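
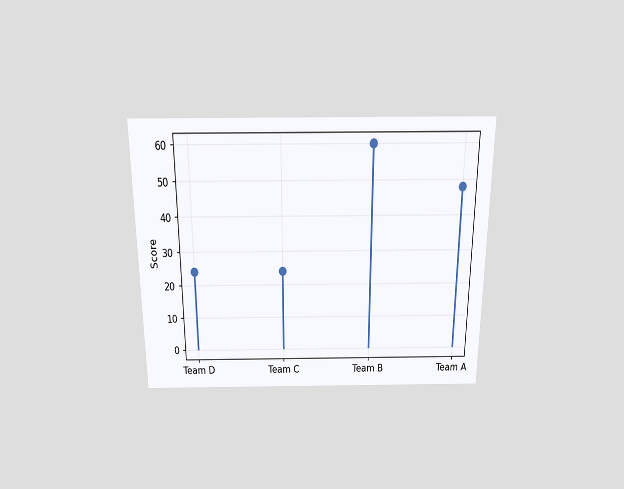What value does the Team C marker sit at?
24

The chart is viewed slightly from above. The Team C marker sits at 24.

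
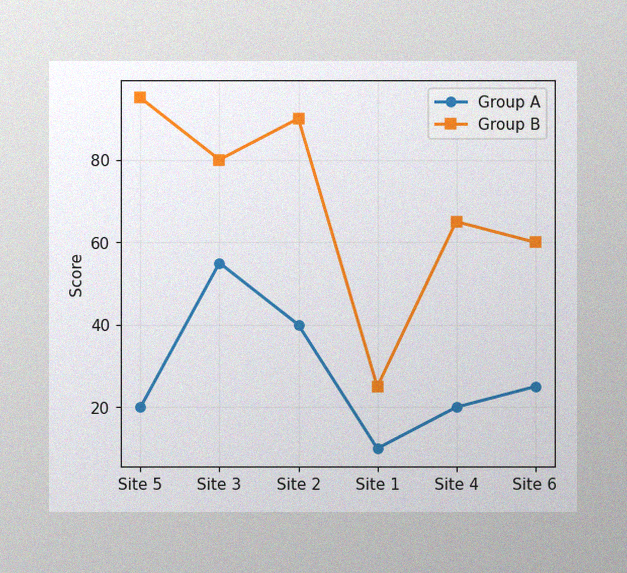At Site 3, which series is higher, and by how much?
The image has some photo noise and uneven lighting. At Site 3, Group B sits above the other line by 25.

Group B, by 25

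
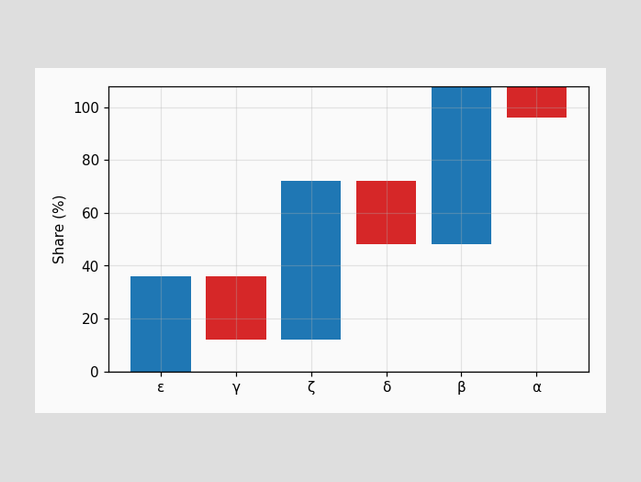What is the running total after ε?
36%

After ε the running total reaches 36%.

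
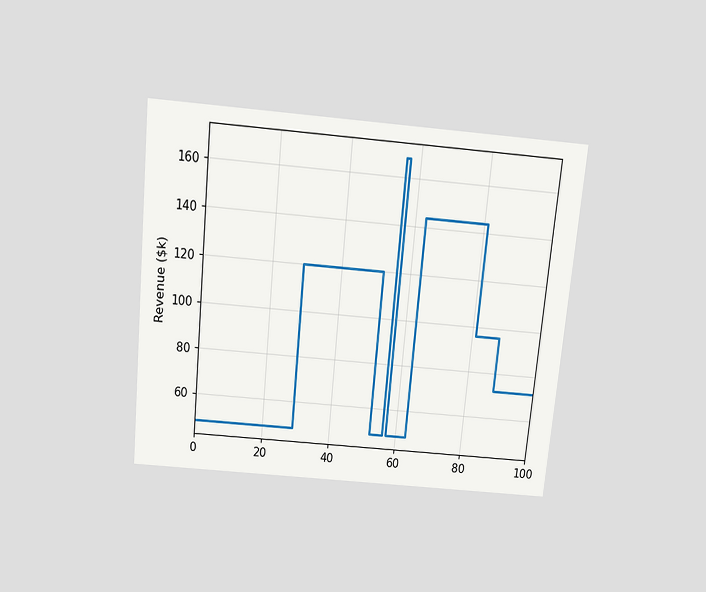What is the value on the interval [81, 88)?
The chart is tilted about 6° clockwise and viewed slightly from above. On [81, 88) the step sits at $96k.

$96k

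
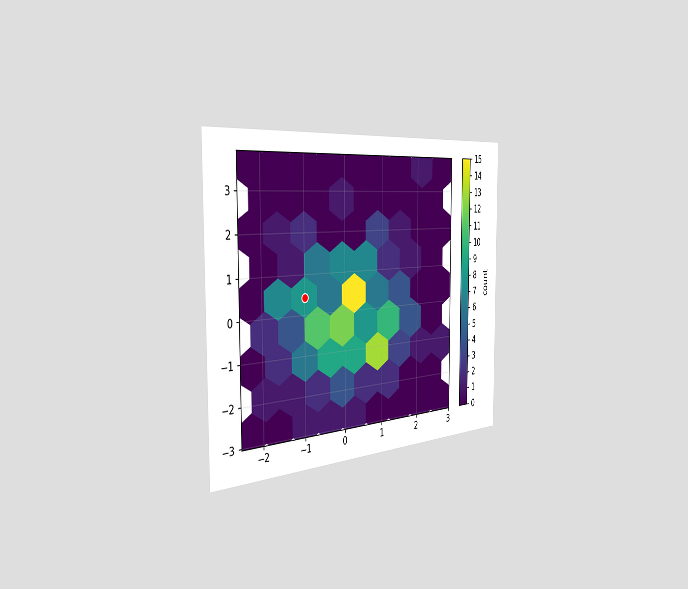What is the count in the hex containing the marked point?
The chart is viewed slightly from the left. The marked hex reads 8 on the colorbar.

8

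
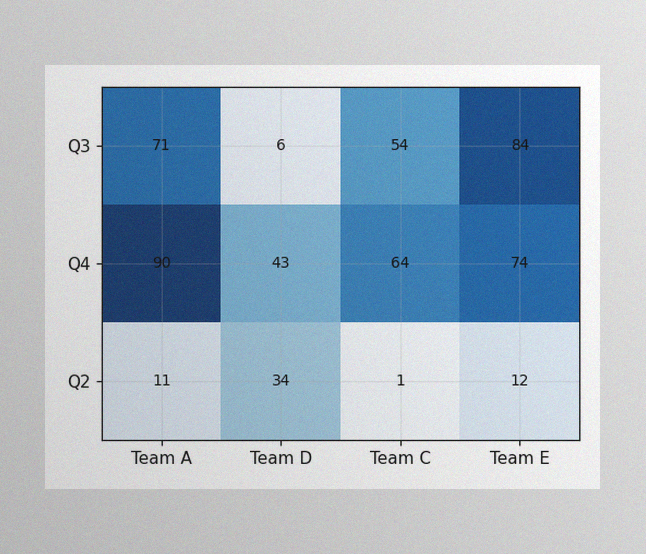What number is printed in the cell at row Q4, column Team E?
The image has some photo noise and uneven lighting. The (Q4, Team E) cell reads 74.

74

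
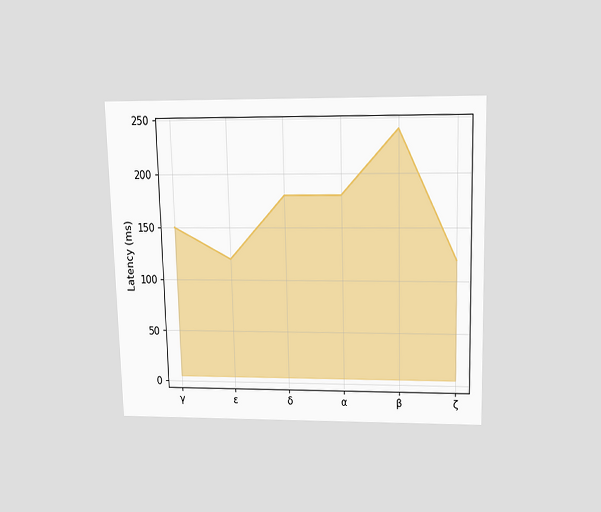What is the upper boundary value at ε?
120ms

The chart is viewed slightly from above. At ε the upper boundary is at 120ms.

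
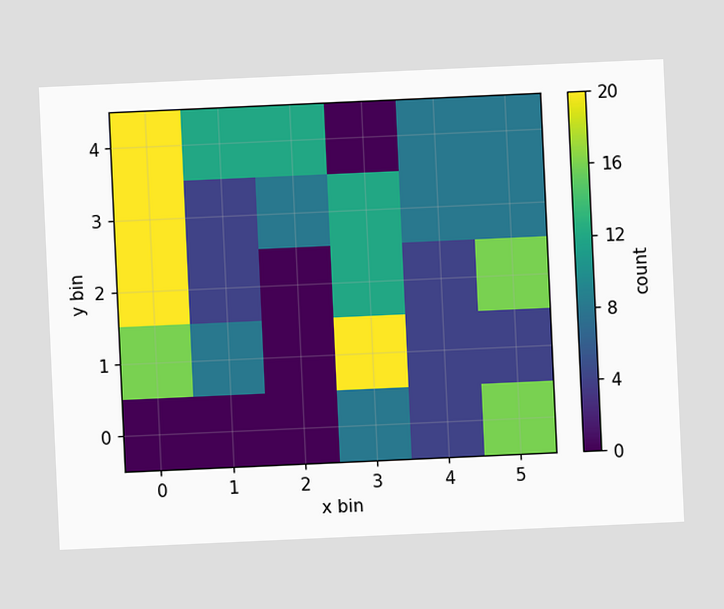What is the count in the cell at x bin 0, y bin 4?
The chart is tilted about 3° counter-clockwise. Matching the cell (0, 4) against the colorbar gives 20.

20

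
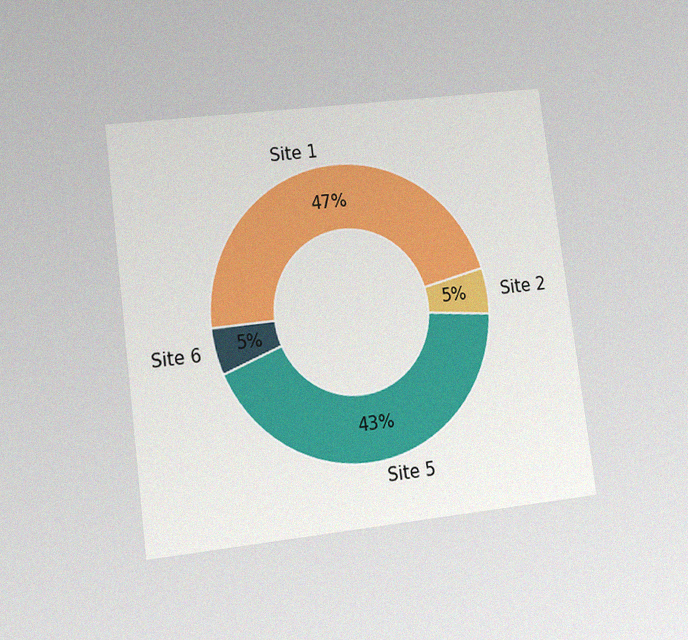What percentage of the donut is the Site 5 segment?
The chart is tilted about 7° counter-clockwise and viewed at a slight angle, with some photo noise. The Site 5 segment takes up 43% of the ring.

43%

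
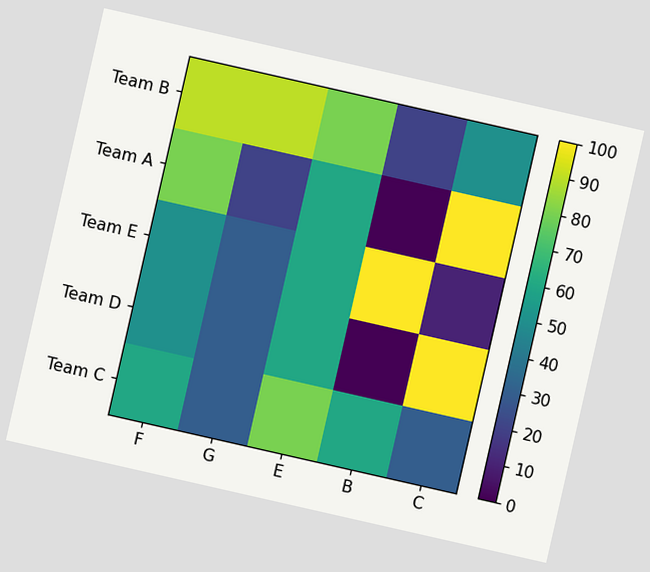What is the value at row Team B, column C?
The chart is tilted about 13° clockwise. Matching cell (Team B, C) against the colorbar gives 50.

50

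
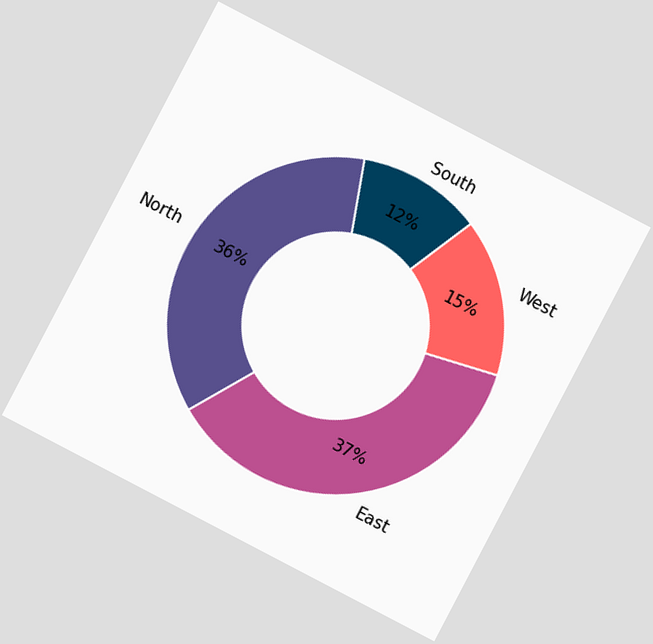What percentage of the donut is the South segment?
12%

The chart is tilted about 28° clockwise. The South segment takes up 12% of the ring.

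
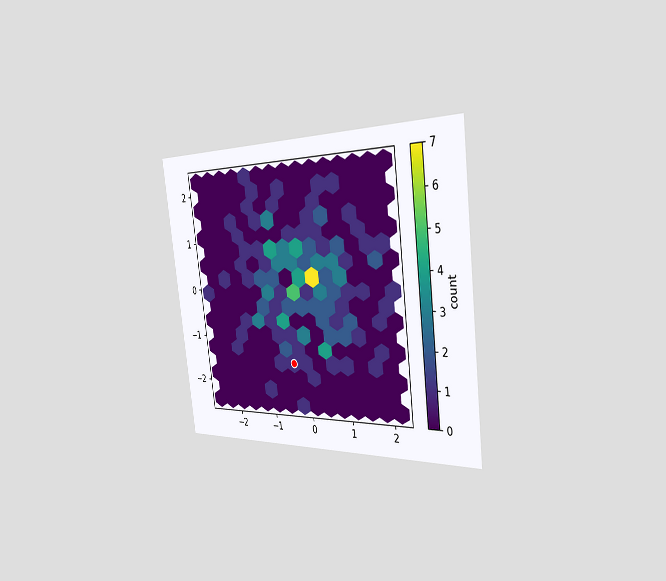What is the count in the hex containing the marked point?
The chart is tilted about 7° counter-clockwise and viewed slightly from the right. The marked hex reads 1 on the colorbar.

1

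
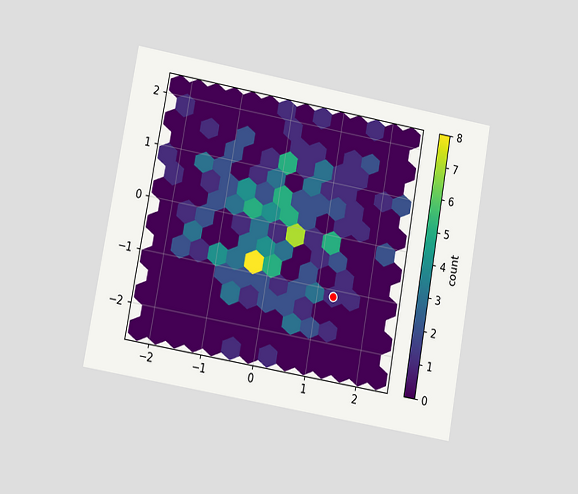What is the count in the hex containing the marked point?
1

The chart is tilted about 10° clockwise and viewed at a slight angle. The marked hex reads 1 on the colorbar.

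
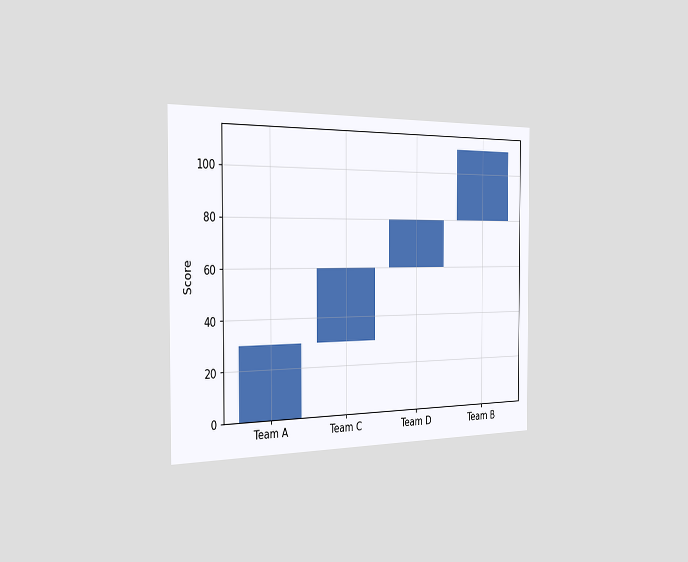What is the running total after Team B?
110

The chart is viewed slightly from the left. After Team B the running total reaches 110.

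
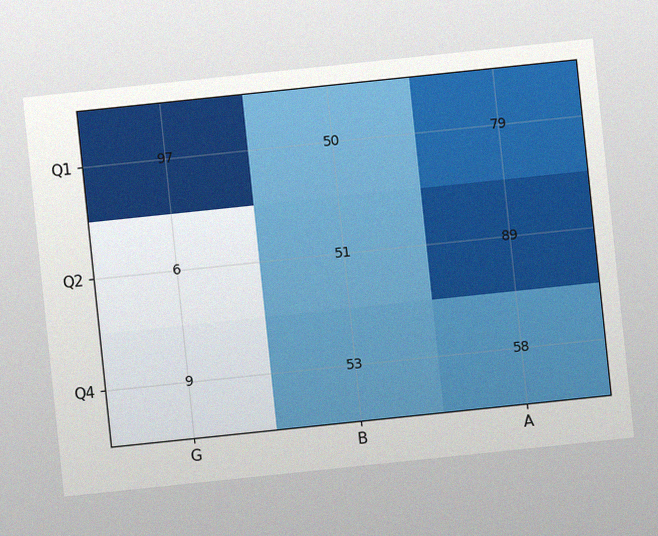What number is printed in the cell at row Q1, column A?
The chart is tilted about 6° counter-clockwise, with some photo noise. The (Q1, A) cell reads 79.

79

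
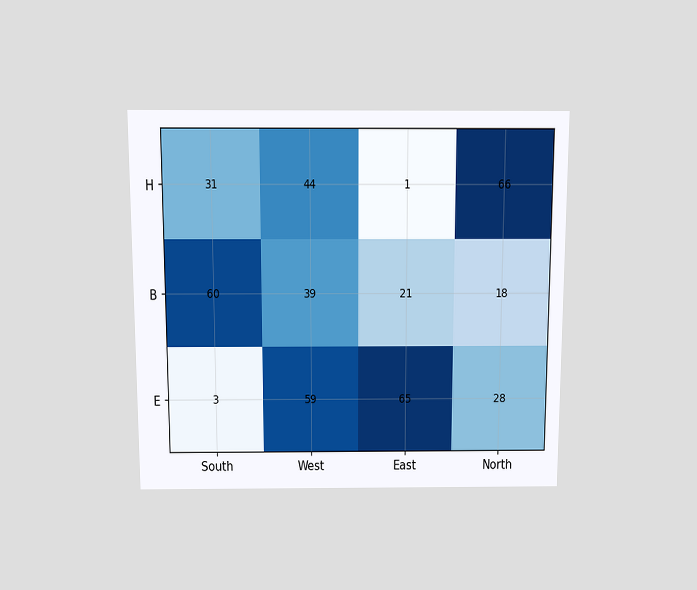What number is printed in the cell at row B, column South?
The chart is viewed slightly from above. The (B, South) cell reads 60.

60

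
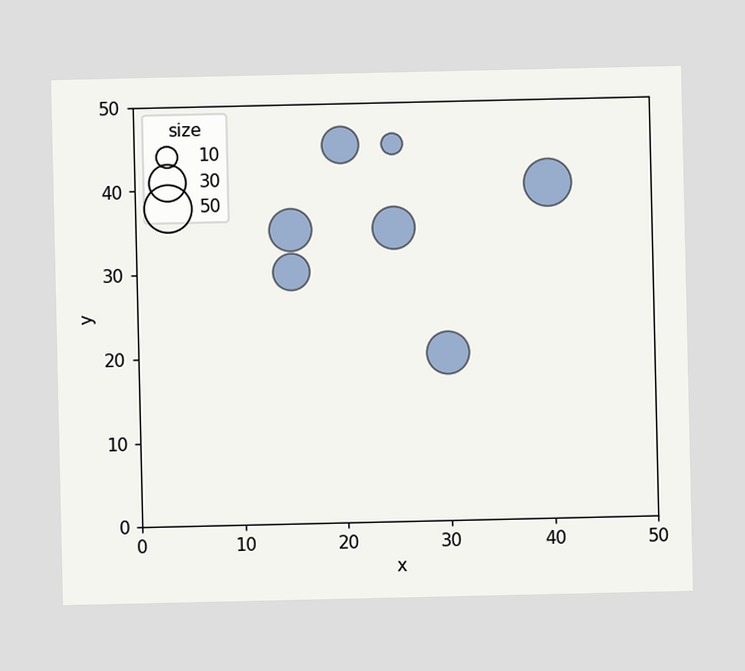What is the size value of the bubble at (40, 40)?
Matching the bubble at (40, 40) against the size legend gives 50.

50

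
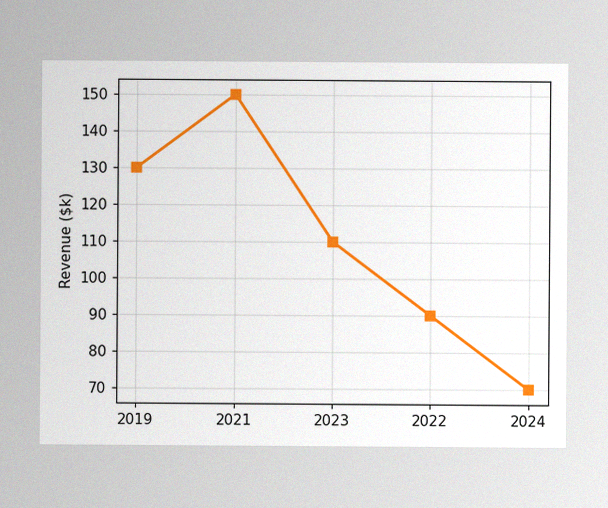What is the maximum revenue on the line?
$150k

The image has some photo noise and uneven lighting. The highest point is at 2021, and reading across to the y-axis gives $150k.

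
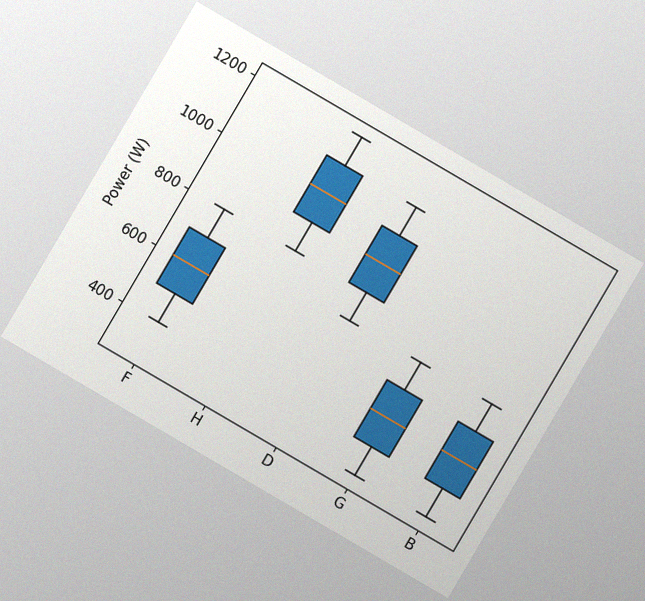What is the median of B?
The chart is tilted about 30° clockwise, with some photo noise. The median line in the B box sits at 500W.

500W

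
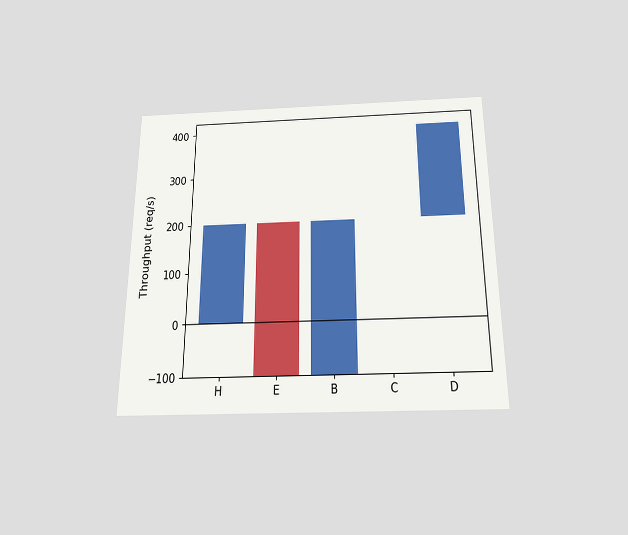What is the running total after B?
The chart is viewed slightly from below. After B the running total reaches 200req/s.

200req/s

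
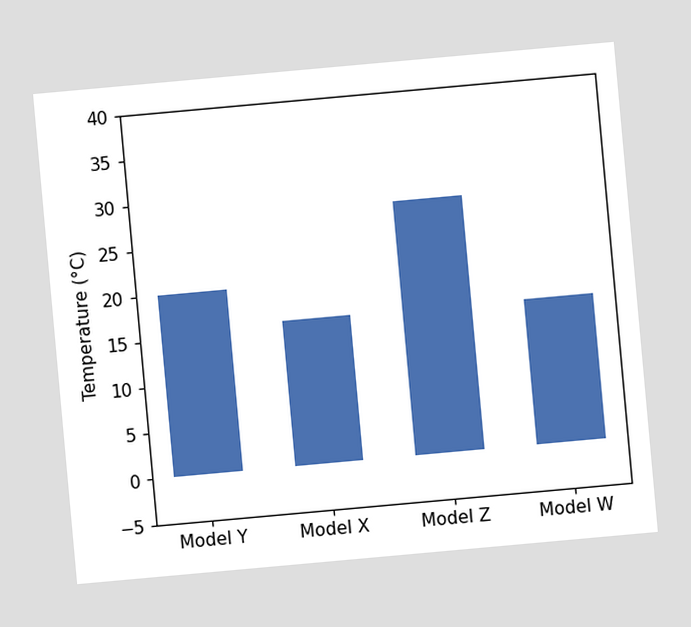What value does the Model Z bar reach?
28°C

The chart is tilted about 5° counter-clockwise. Reading along the chart's y-axis, the Model Z bar reaches 28°C.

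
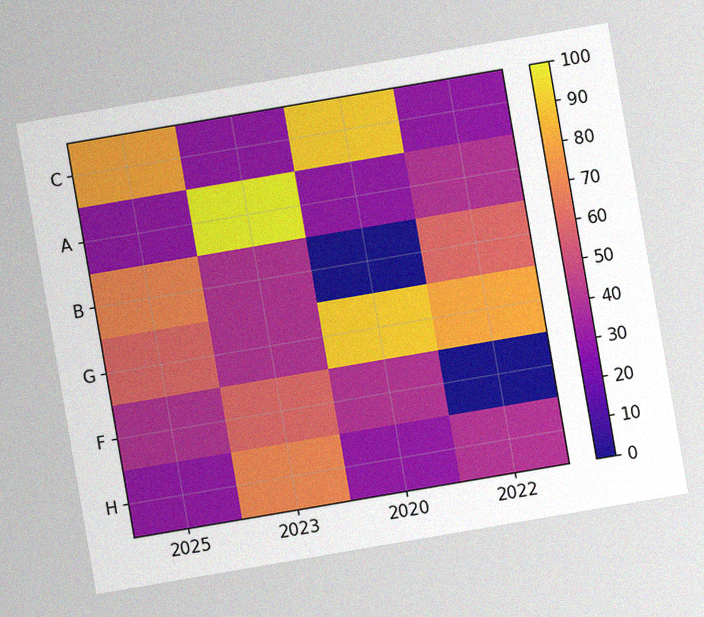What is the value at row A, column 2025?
The chart is tilted about 10° counter-clockwise, with some photo noise. Matching cell (A, 2025) against the colorbar gives 30.

30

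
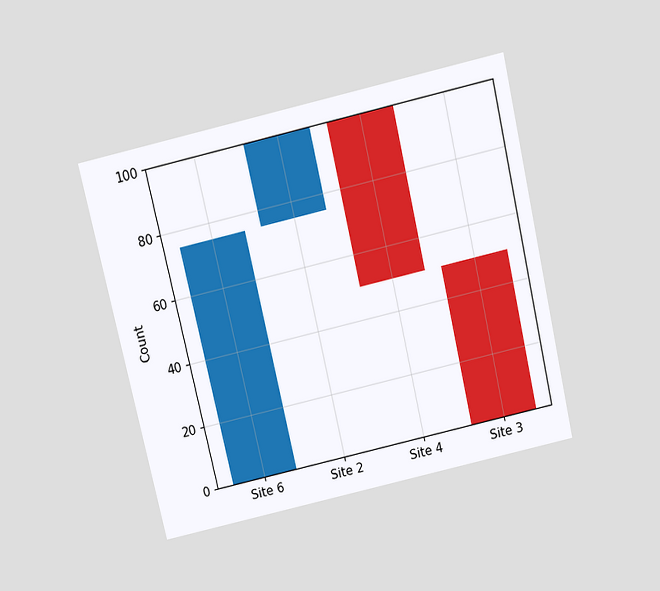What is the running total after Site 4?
The chart is tilted about 13° counter-clockwise and viewed slightly from above. After Site 4 the running total reaches 50.

50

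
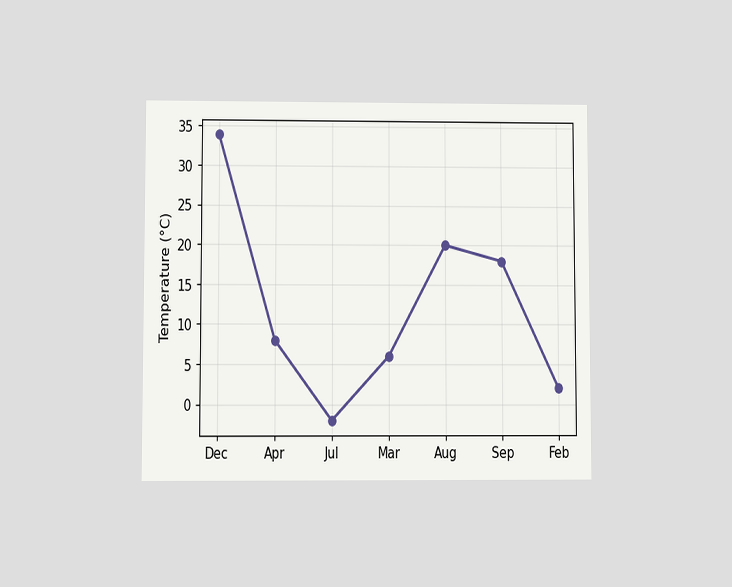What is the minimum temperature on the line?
-2°C

The chart is viewed at a slight angle. The lowest point is at Jul, and reading across to the y-axis gives -2°C.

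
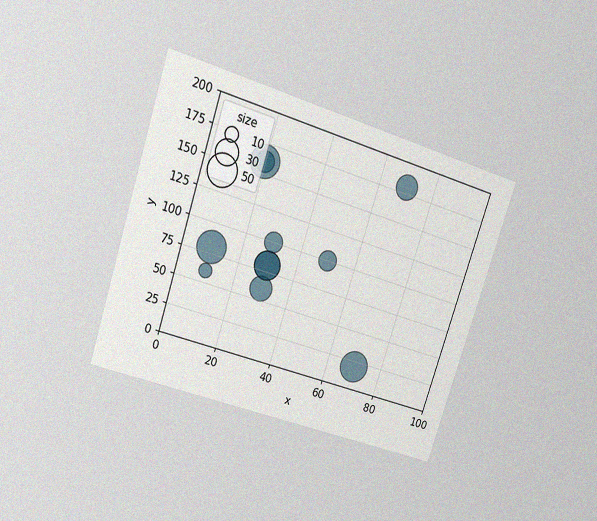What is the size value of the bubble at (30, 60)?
The chart is tilted about 18° clockwise and viewed at a slight angle, with some photo noise. Matching the bubble at (30, 60) against the size legend gives 30.

30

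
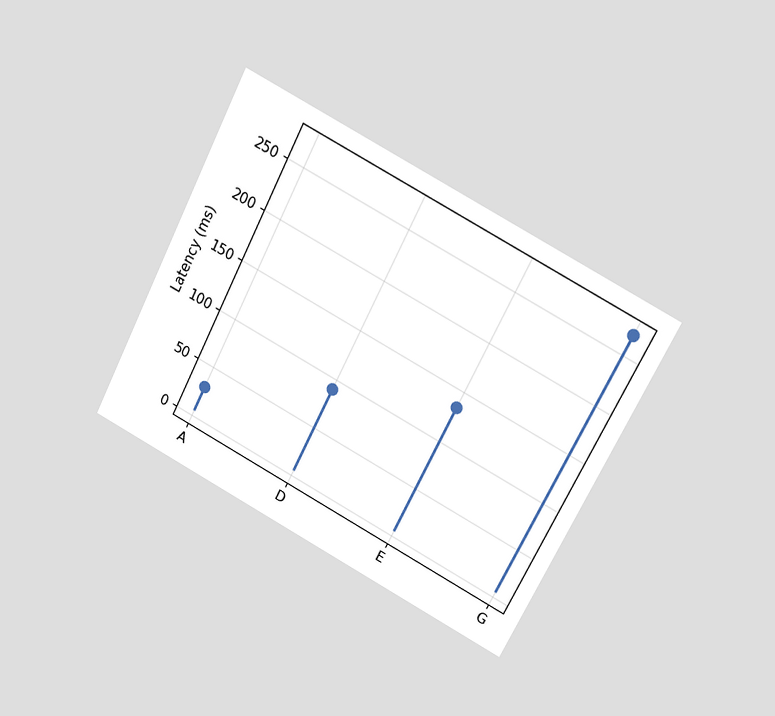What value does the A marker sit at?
The chart is tilted about 27° clockwise and viewed at a slight angle. The A marker sits at 30ms.

30ms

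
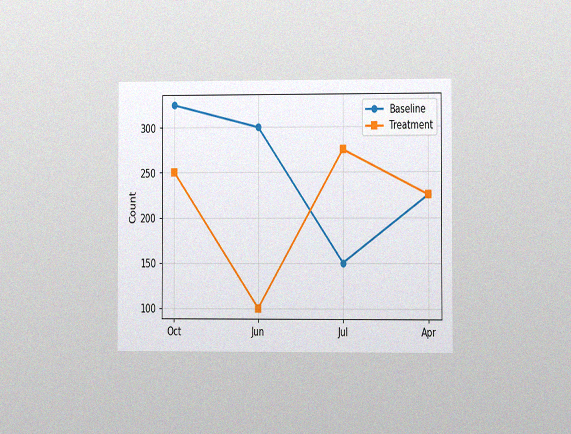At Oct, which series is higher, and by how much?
The chart is viewed slightly from the right, with some photo noise. At Oct, Baseline sits above the other line by 75.

Baseline, by 75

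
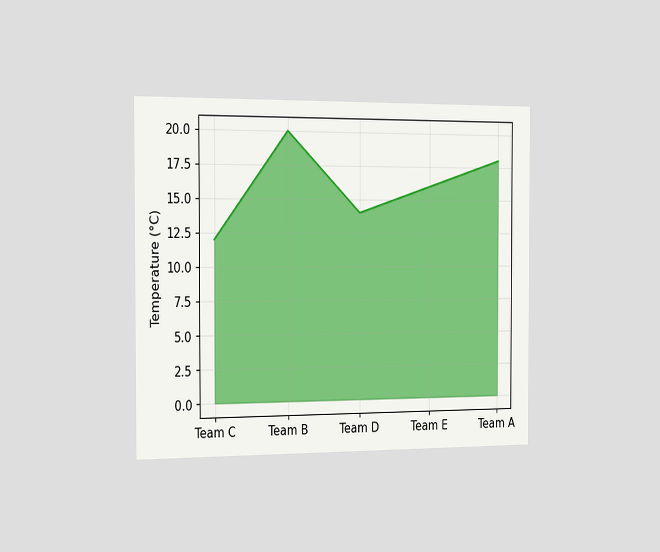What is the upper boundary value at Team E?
16°C

The chart is viewed slightly from the left. At Team E the upper boundary is at 16°C.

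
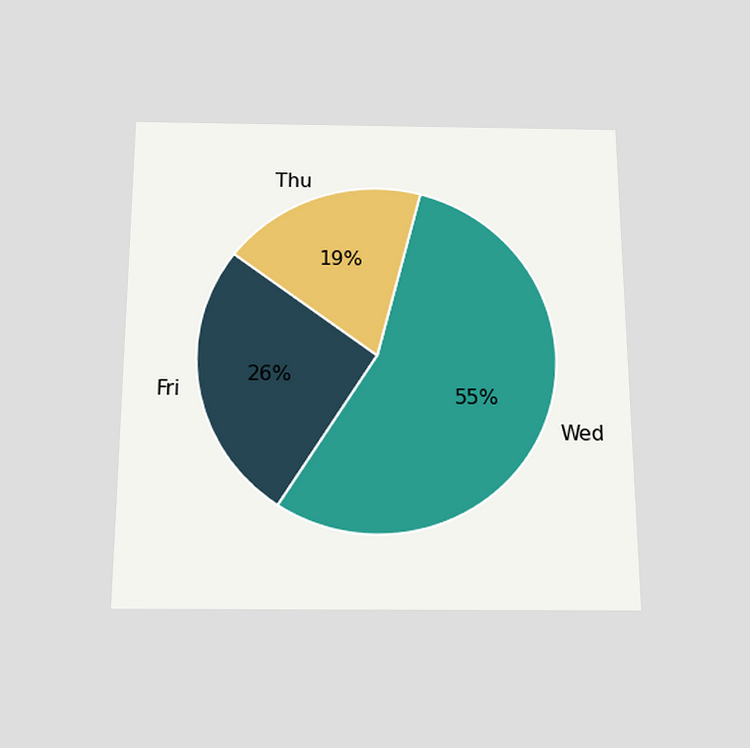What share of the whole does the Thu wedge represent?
The chart is viewed slightly from below. The Thu slice takes up 19% of the pie.

19%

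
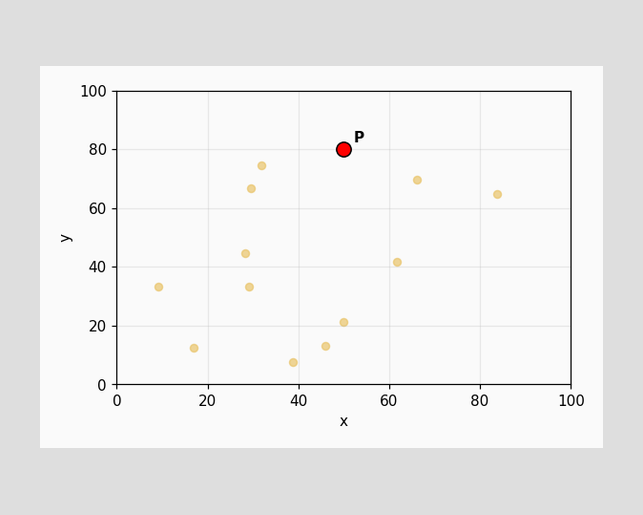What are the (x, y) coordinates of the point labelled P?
(50, 80)

Following the gridlines from P to each axis, P sits at (50, 80).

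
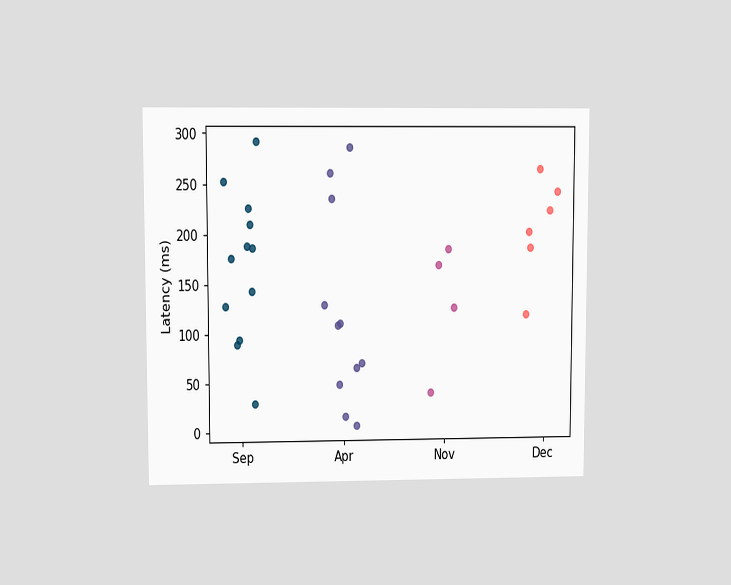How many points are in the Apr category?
The chart is viewed at a slight angle. Counting the markers in the Apr column gives 11.

11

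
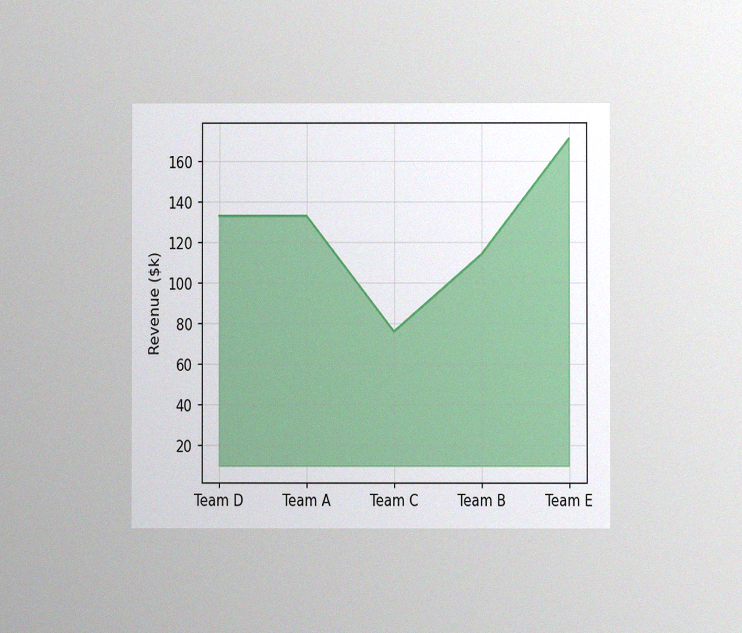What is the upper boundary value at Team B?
The chart is viewed at a slight angle, with some photo noise. At Team B the upper boundary is at $114k.

$114k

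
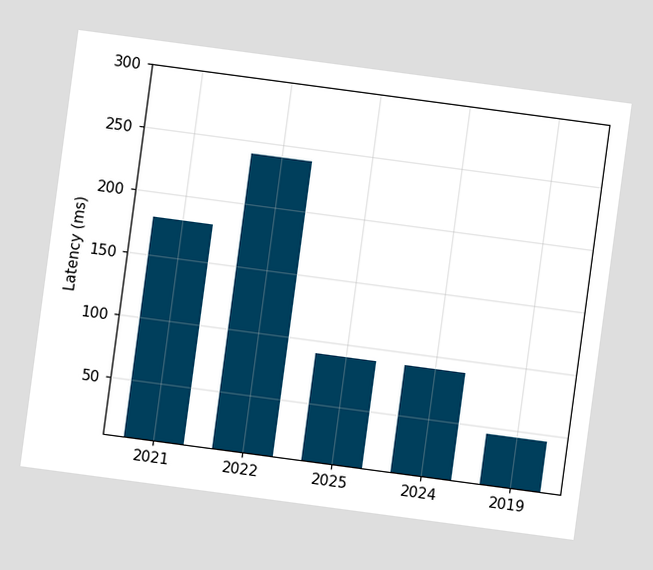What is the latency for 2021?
180ms

The chart is tilted about 8° clockwise. Reading along the chart's y-axis, the 2021 bar reaches 180ms.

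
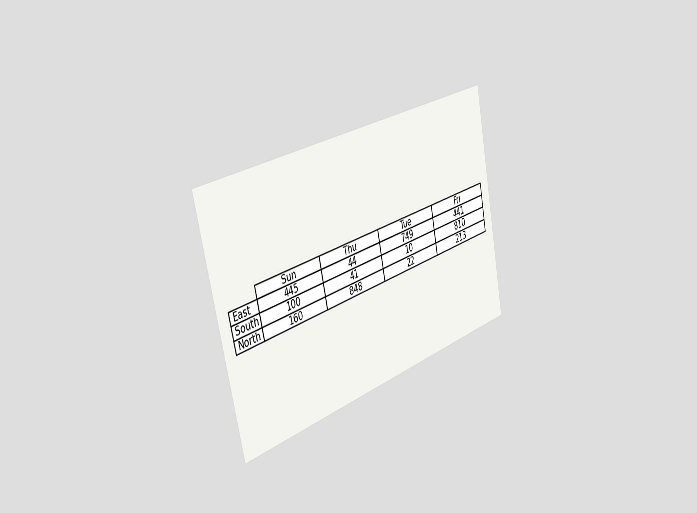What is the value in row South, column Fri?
The chart is tilted about 13° counter-clockwise and viewed slightly from the left. The (South, Fri) cell reads 810.

810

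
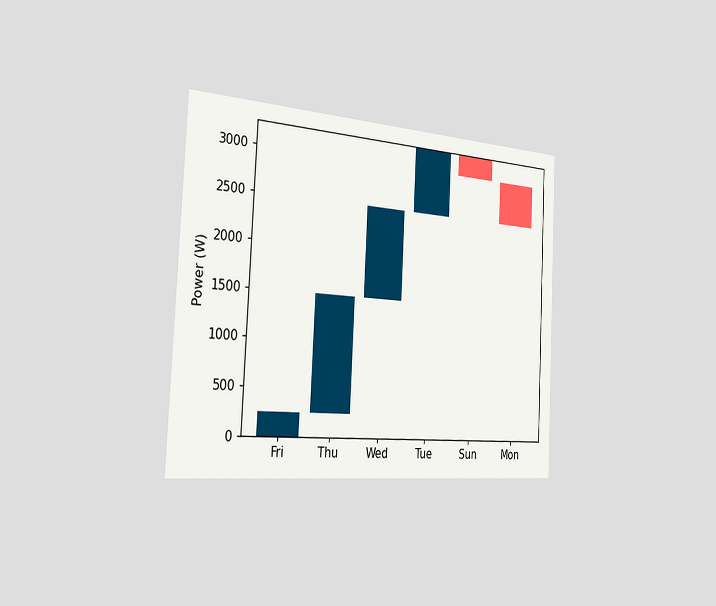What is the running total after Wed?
The chart is tilted about 3° clockwise and viewed slightly from the left. After Wed the running total reaches 2500W.

2500W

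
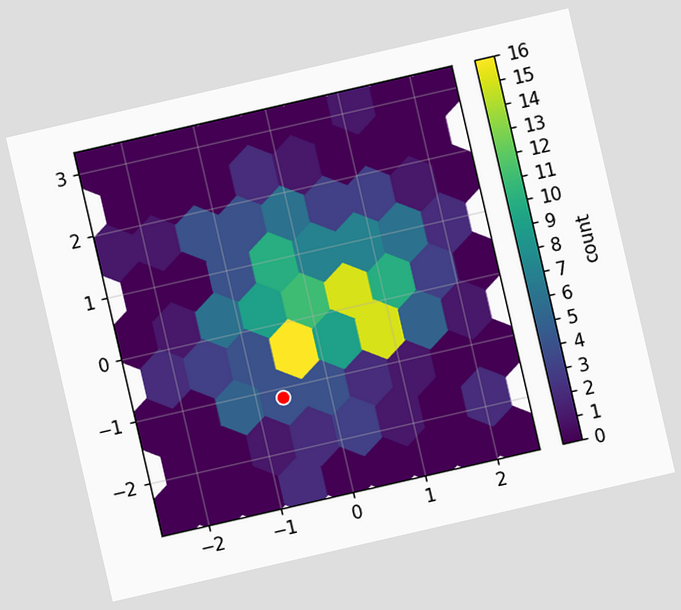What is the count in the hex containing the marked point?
The chart is tilted about 13° counter-clockwise. The marked hex reads 4 on the colorbar.

4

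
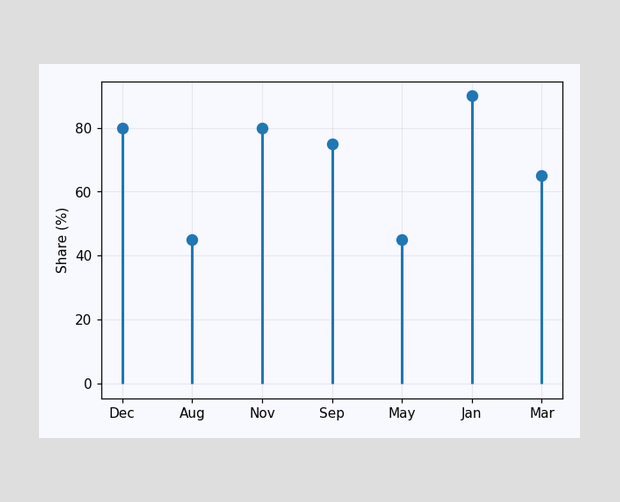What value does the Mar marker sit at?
The Mar marker sits at 65%.

65%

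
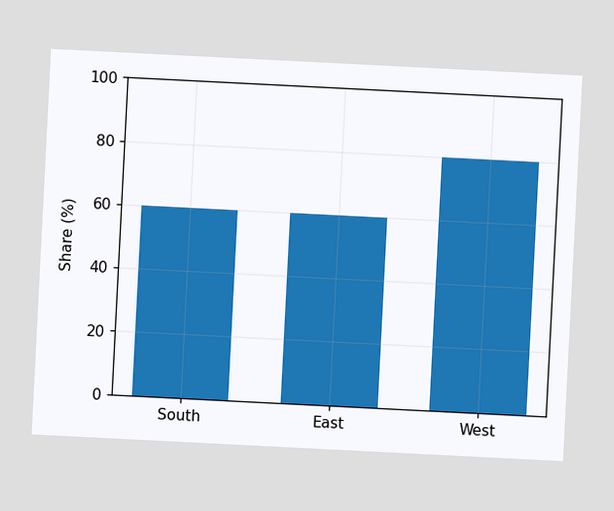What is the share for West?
The chart is tilted about 3° clockwise. Reading along the chart's y-axis, the West bar reaches 80%.

80%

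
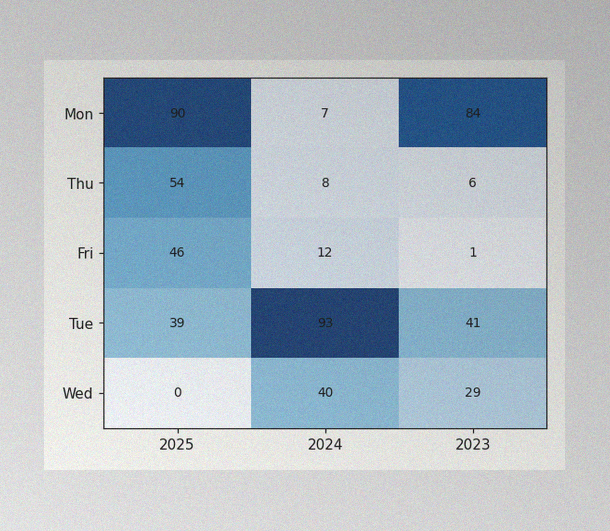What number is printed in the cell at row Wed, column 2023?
The image has some photo noise and uneven lighting. The (Wed, 2023) cell reads 29.

29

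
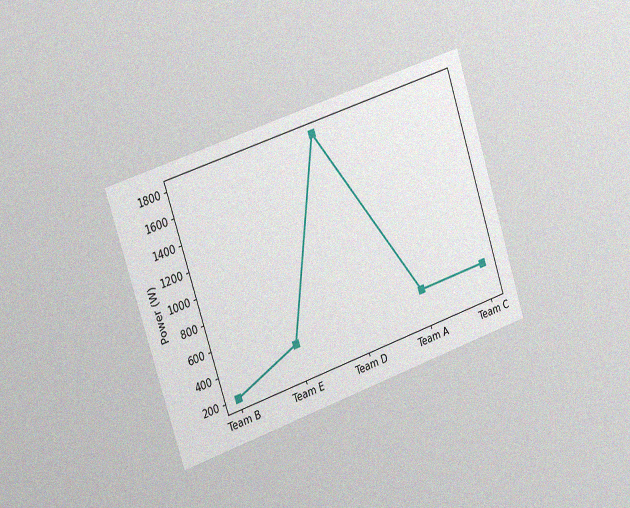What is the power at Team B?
200W

The chart is tilted about 18° counter-clockwise and viewed slightly from the left, with some photo noise. At Team B, the line is at 200W.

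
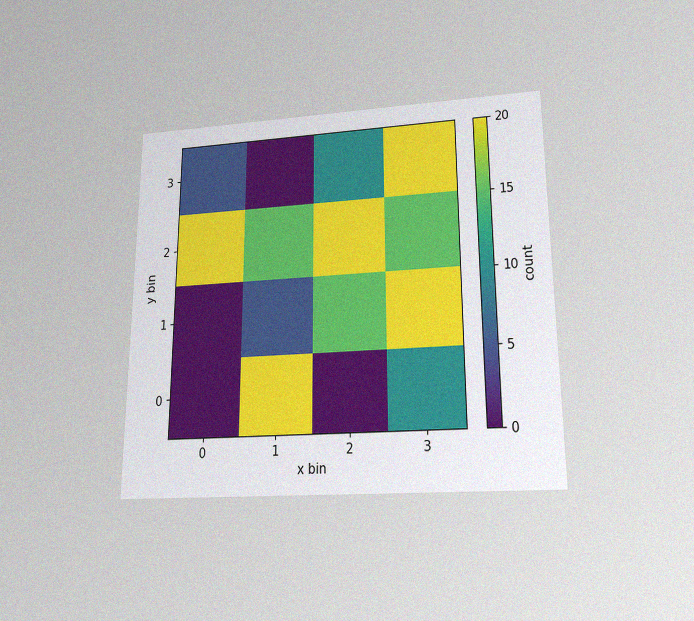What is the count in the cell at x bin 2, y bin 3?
10

The chart is viewed slightly from below, with some photo noise. Matching the cell (2, 3) against the colorbar gives 10.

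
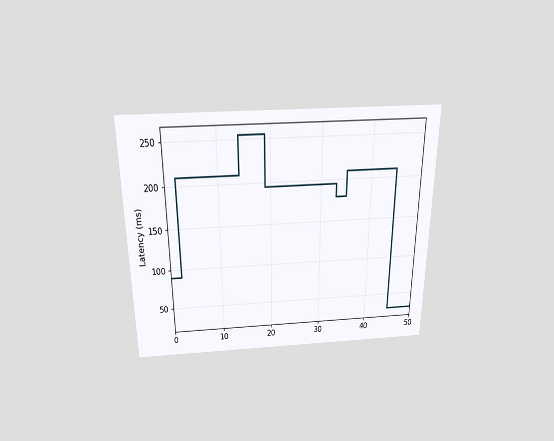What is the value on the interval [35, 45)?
The chart is viewed slightly from above. On [35, 45) the step sits at 210ms.

210ms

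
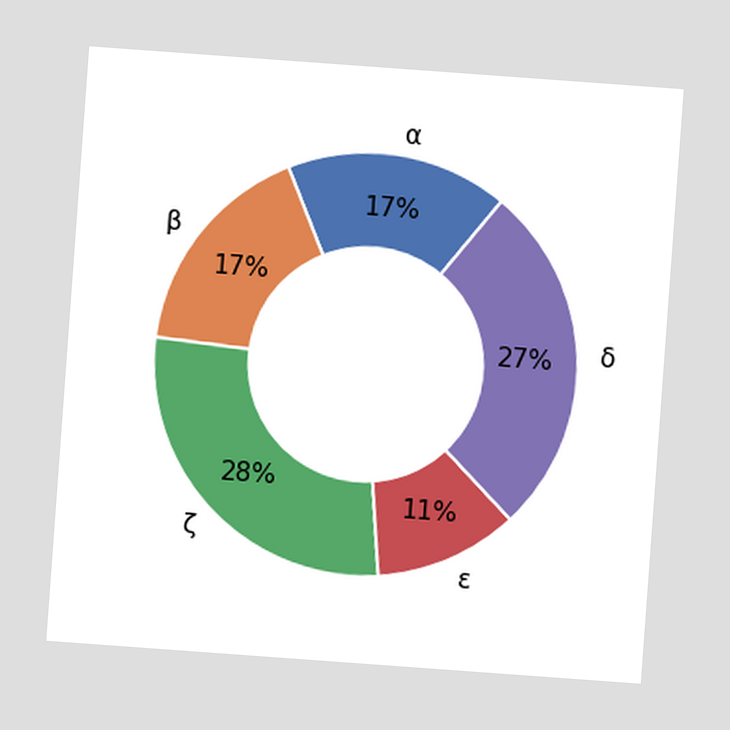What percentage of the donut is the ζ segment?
The chart is tilted about 4° clockwise. The ζ segment takes up 28% of the ring.

28%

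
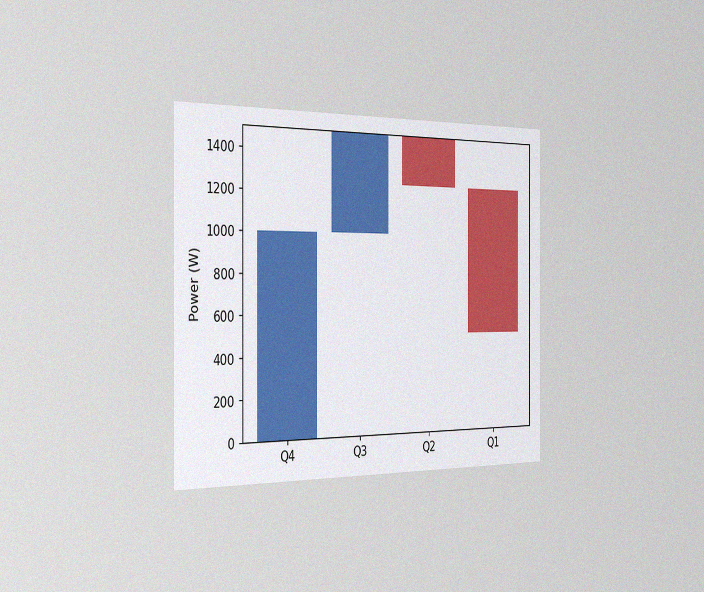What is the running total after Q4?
1000W

The chart is viewed slightly from the left, with some photo noise. After Q4 the running total reaches 1000W.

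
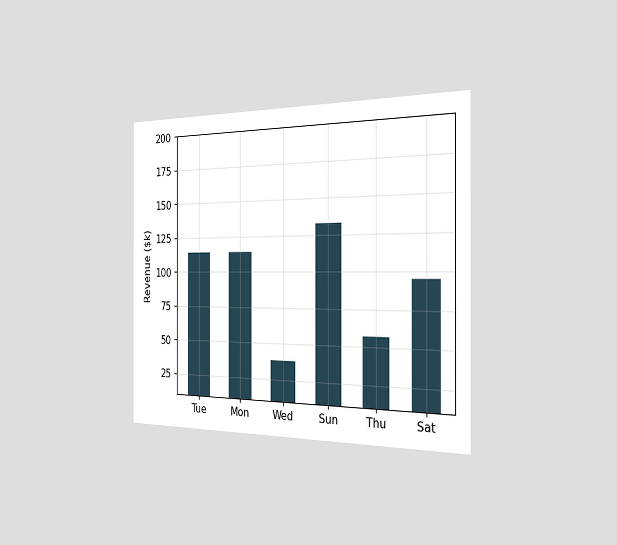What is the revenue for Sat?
The chart is viewed slightly from the right. Reading along the chart's y-axis, the Sat bar reaches $95k.

$95k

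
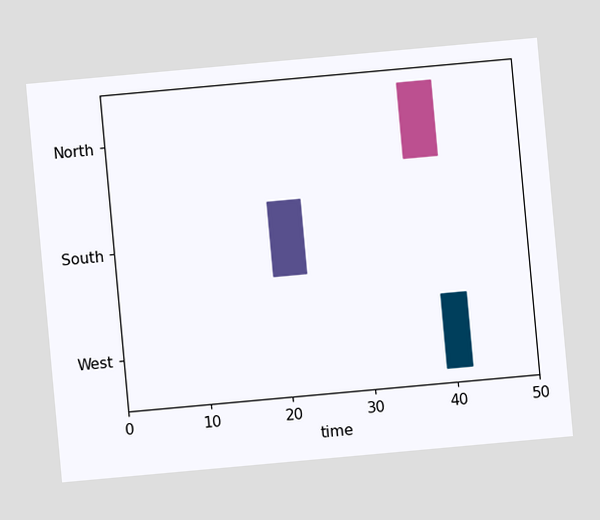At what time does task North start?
The chart is tilted about 5° counter-clockwise. The North bar begins at t=36.

36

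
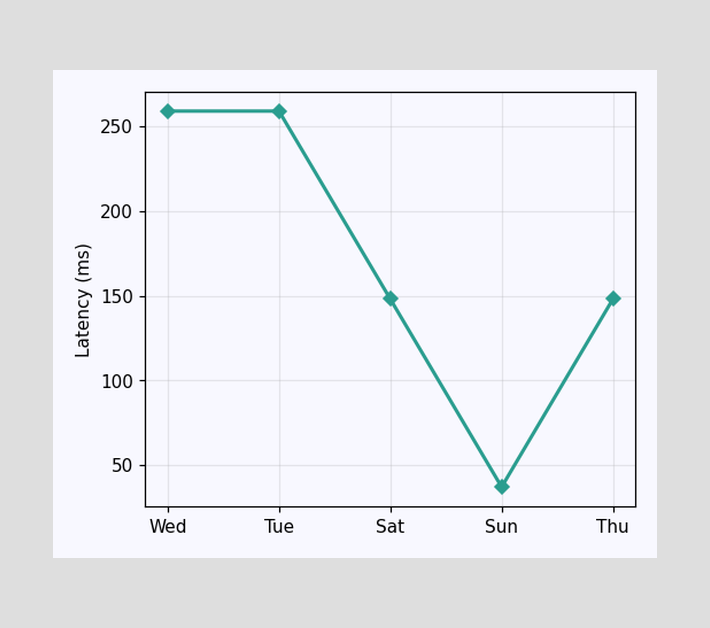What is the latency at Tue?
259ms

At Tue, the line is at 259ms.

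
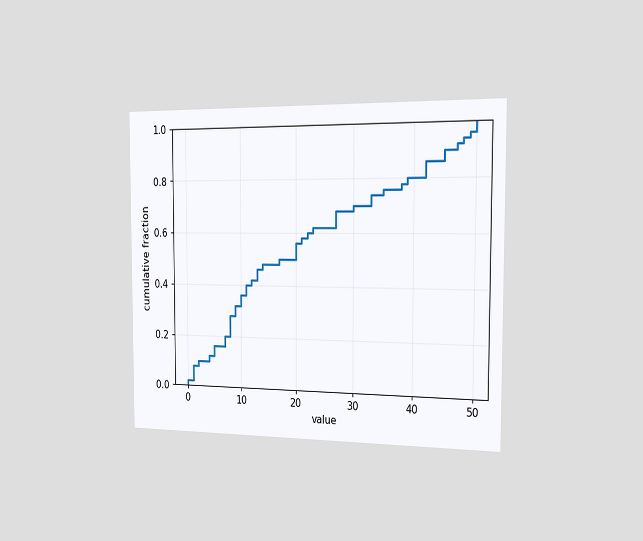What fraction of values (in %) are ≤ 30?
The chart is viewed slightly from the right. At x=30 the ECDF step is at 70%.

70%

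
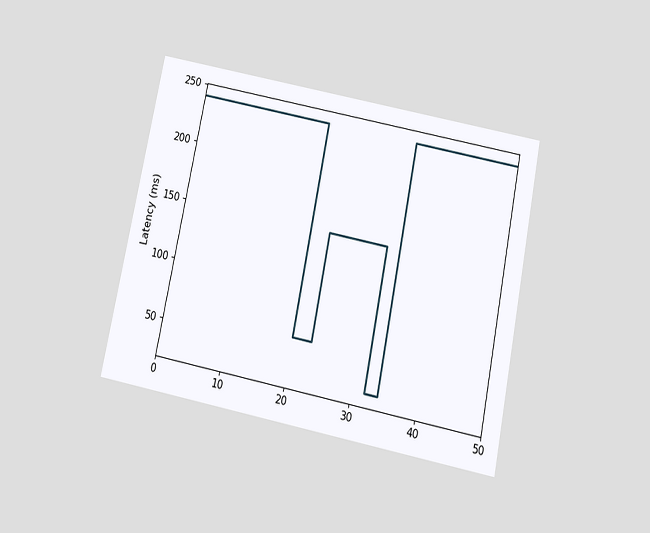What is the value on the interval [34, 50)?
The chart is tilted about 11° clockwise and viewed slightly from below. On [34, 50) the step sits at 240ms.

240ms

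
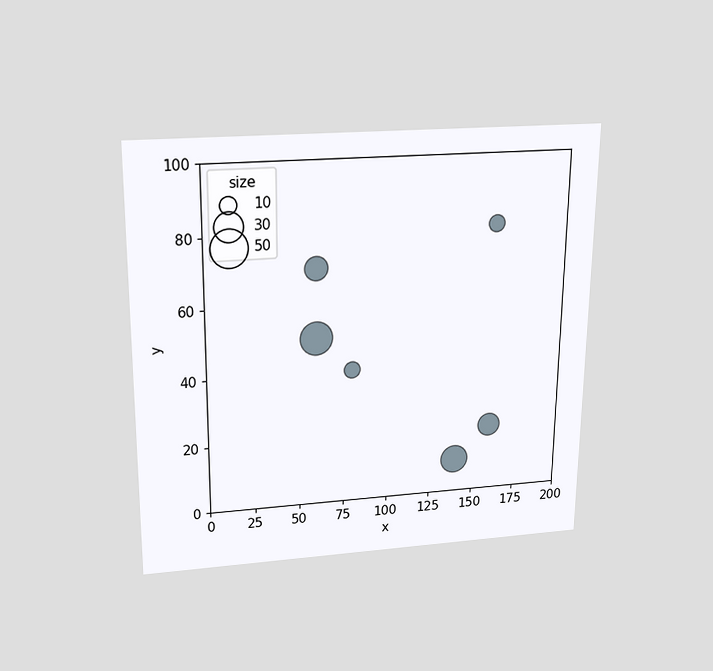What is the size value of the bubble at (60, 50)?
40

The chart is viewed slightly from above. Matching the bubble at (60, 50) against the size legend gives 40.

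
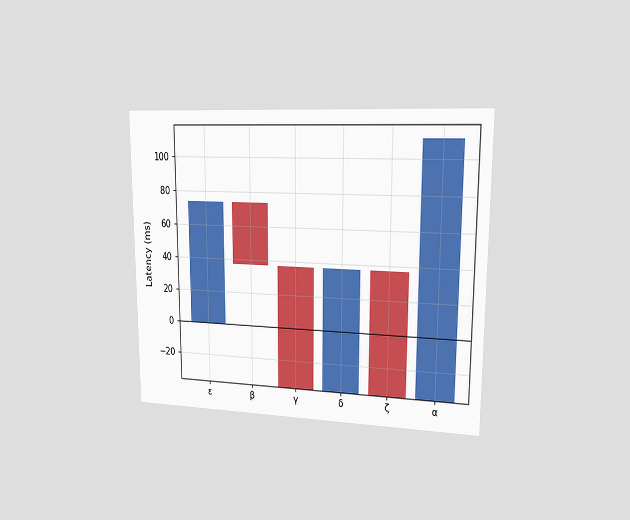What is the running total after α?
111ms

The chart is viewed slightly from the right. After α the running total reaches 111ms.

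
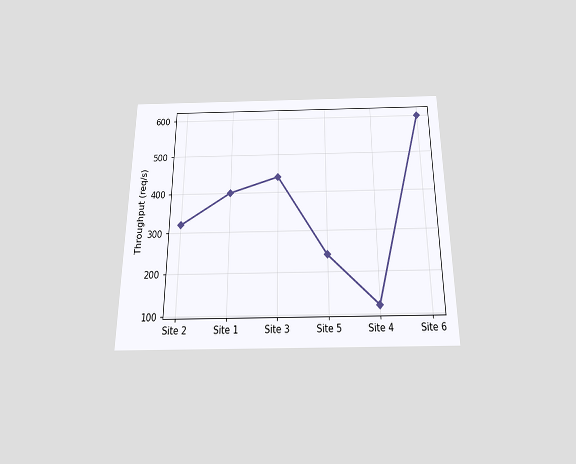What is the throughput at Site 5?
240req/s

The chart is viewed slightly from below. At Site 5, the line is at 240req/s.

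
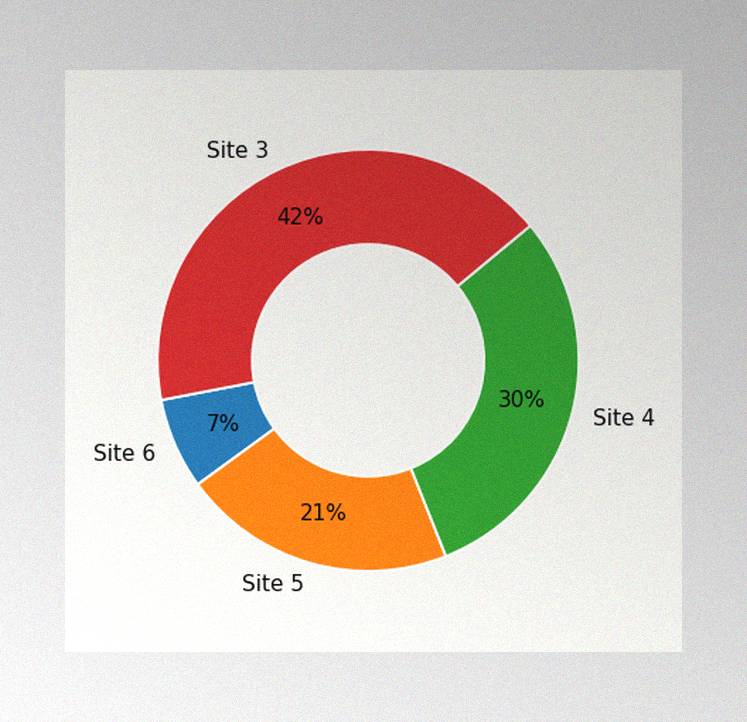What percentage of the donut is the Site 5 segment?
The image has some photo noise and uneven lighting. The Site 5 segment takes up 21% of the ring.

21%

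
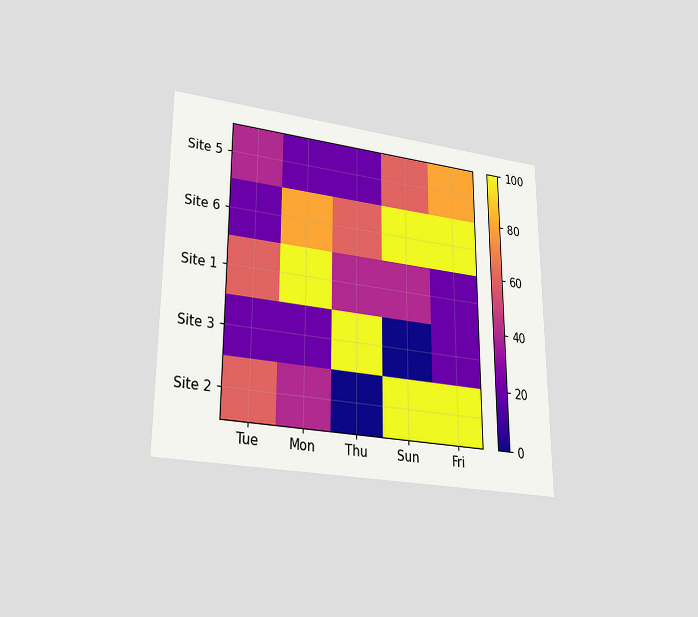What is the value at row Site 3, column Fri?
20

The chart is viewed at a slight angle. Matching cell (Site 3, Fri) against the colorbar gives 20.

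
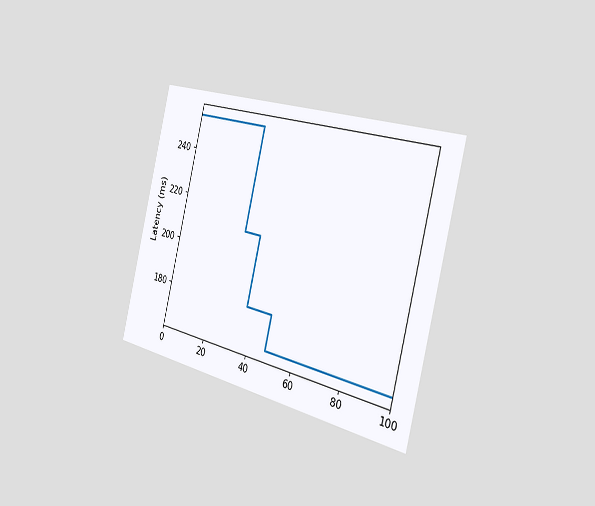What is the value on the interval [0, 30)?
255ms

The chart is tilted about 14° clockwise and viewed slightly from the right. On [0, 30) the step sits at 255ms.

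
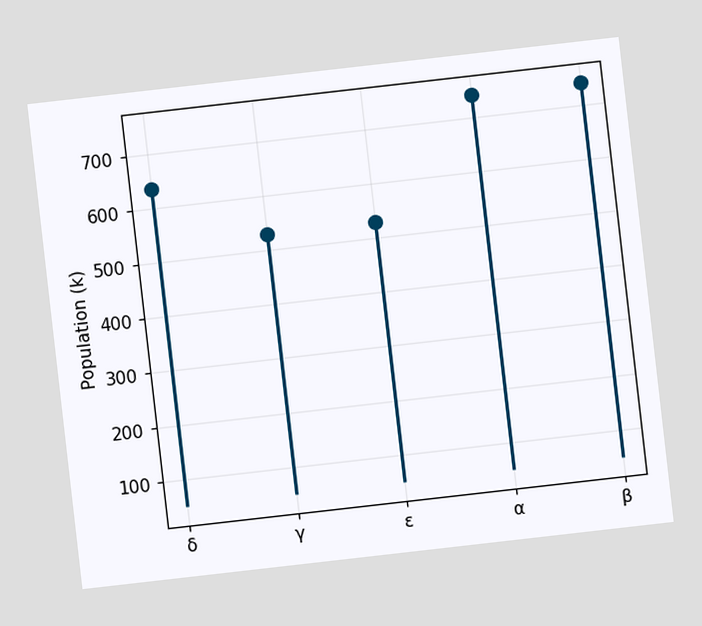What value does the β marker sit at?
The chart is tilted about 6° counter-clockwise. The β marker sits at 742k.

742k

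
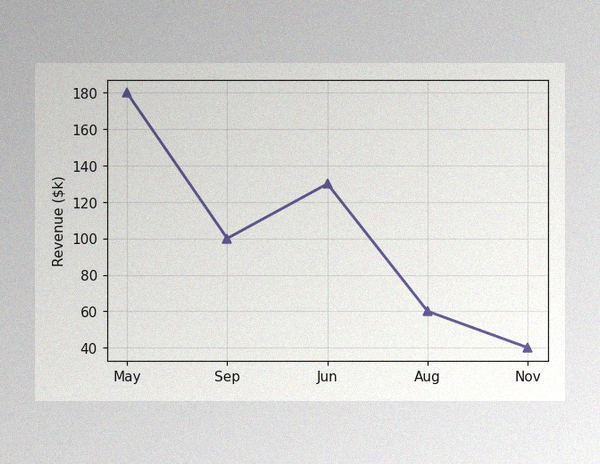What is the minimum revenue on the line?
$40k

The image has some photo noise and uneven lighting. The lowest point is at Nov, and reading across to the y-axis gives $40k.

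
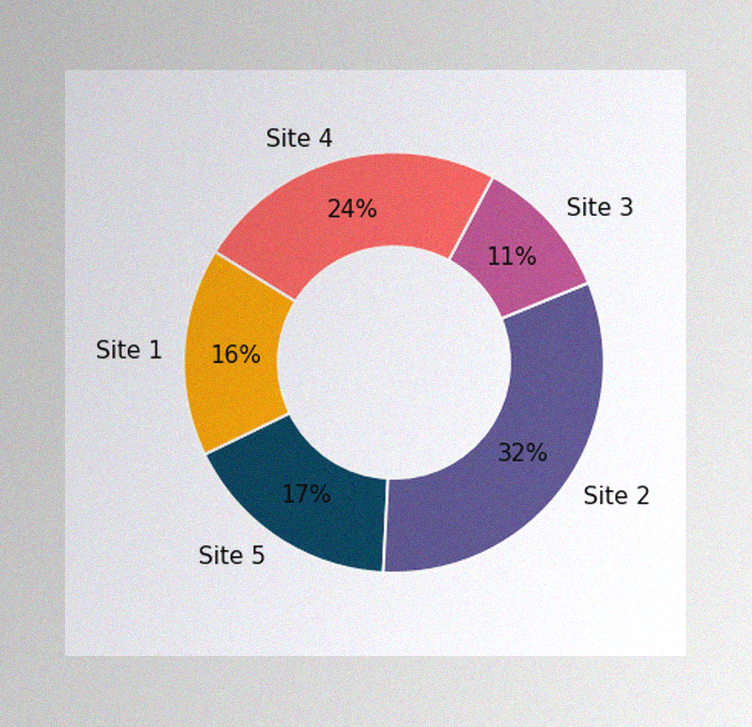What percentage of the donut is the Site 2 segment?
32%

The image has some photo noise and uneven lighting. The Site 2 segment takes up 32% of the ring.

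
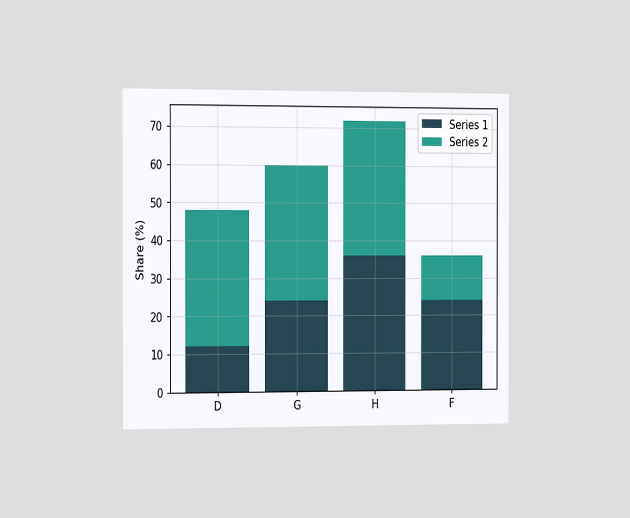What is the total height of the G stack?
The chart is viewed slightly from the left. The G stack's top reaches 60% on the y-axis.

60%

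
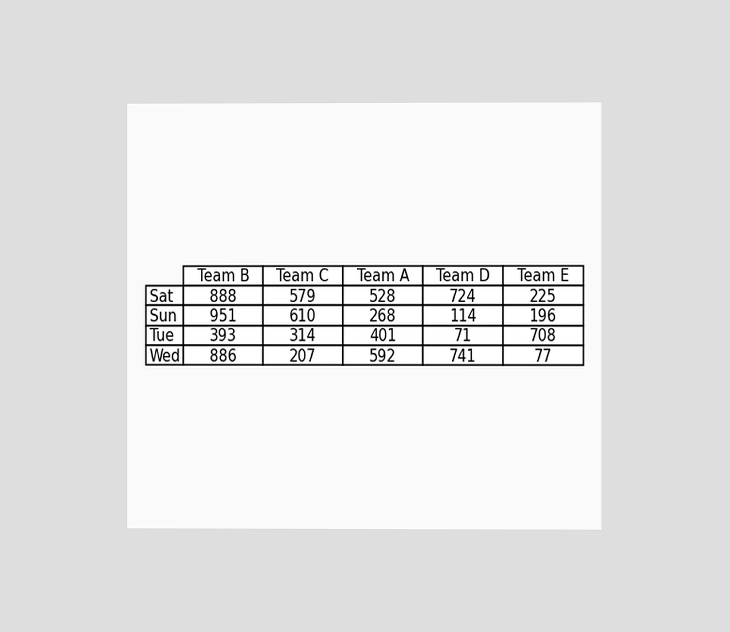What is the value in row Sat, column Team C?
579

The chart is viewed at a slight angle. The (Sat, Team C) cell reads 579.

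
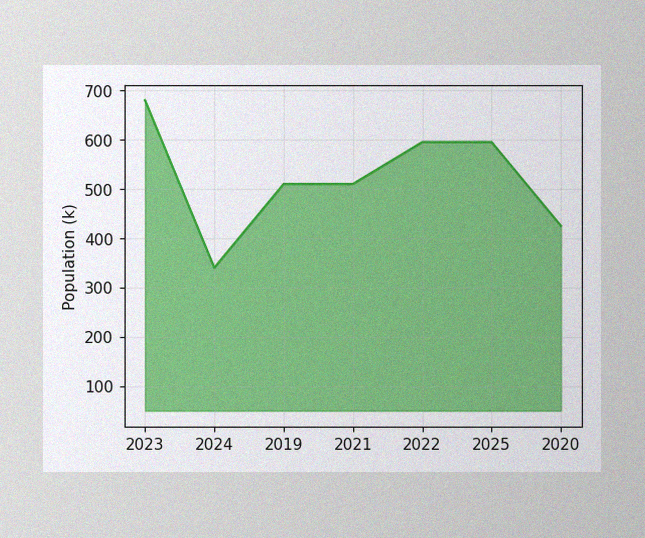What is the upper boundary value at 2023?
680k

The image has some photo noise and uneven lighting. At 2023 the upper boundary is at 680k.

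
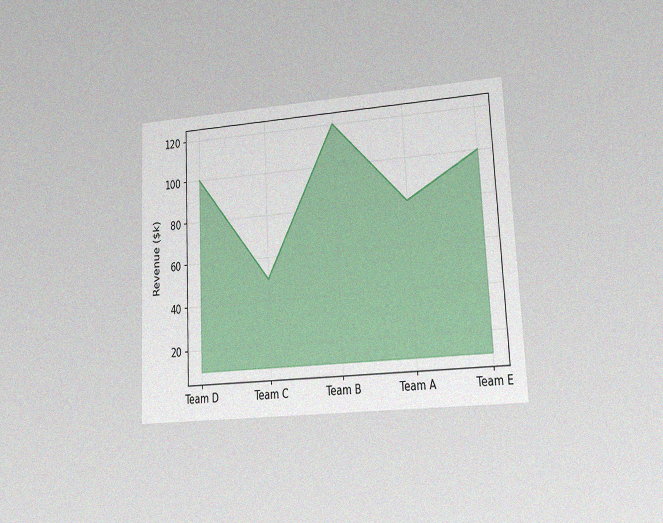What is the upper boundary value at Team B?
The chart is tilted about 3° counter-clockwise and viewed at a slight angle, with some photo noise. At Team B the upper boundary is at $120k.

$120k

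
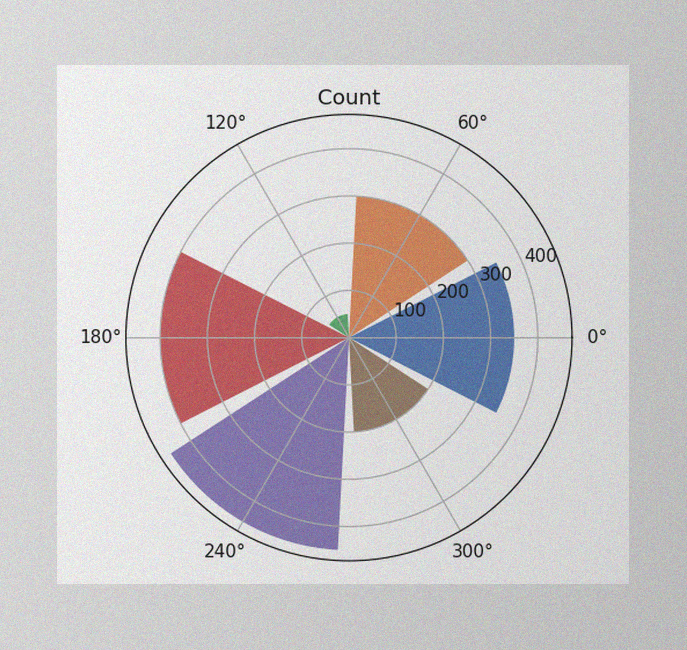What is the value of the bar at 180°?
400

The image has some photo noise and uneven lighting. The bar at 180° reaches 400 on the radial axis.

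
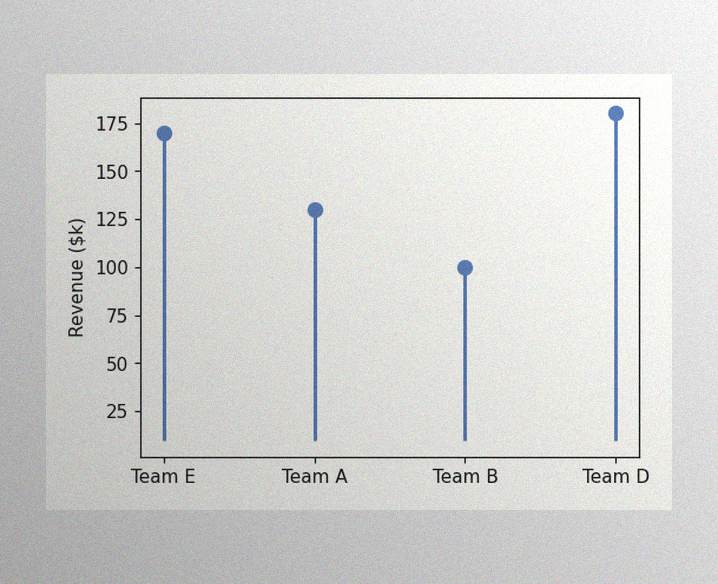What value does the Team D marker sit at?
The image has some photo noise and uneven lighting. The Team D marker sits at $180k.

$180k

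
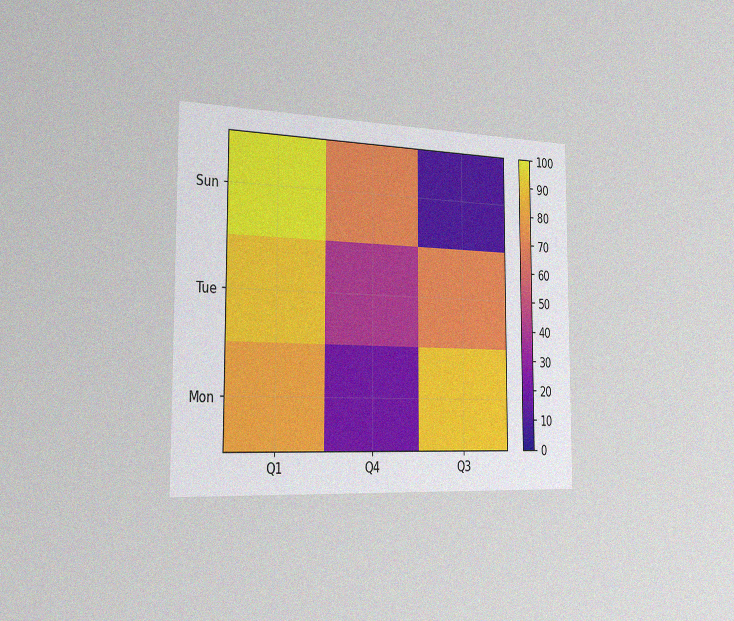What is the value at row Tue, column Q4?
40

The chart is viewed slightly from the left, with some photo noise. Matching cell (Tue, Q4) against the colorbar gives 40.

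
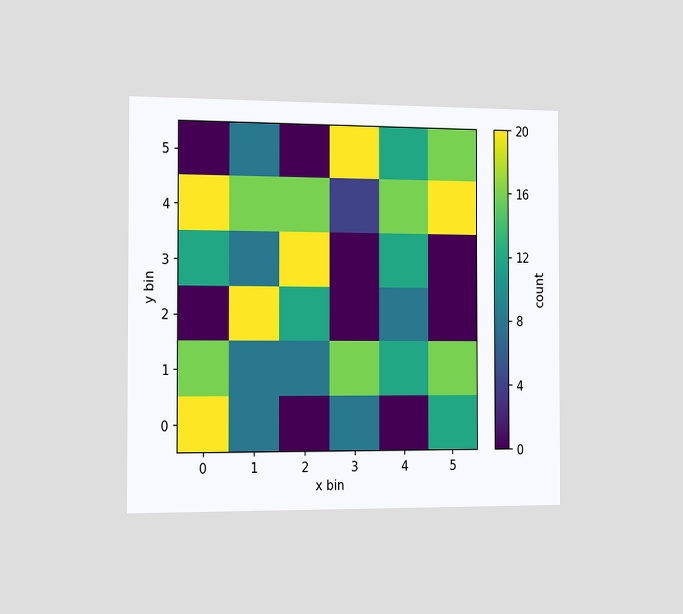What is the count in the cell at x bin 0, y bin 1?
16

The chart is viewed slightly from the left. Matching the cell (0, 1) against the colorbar gives 16.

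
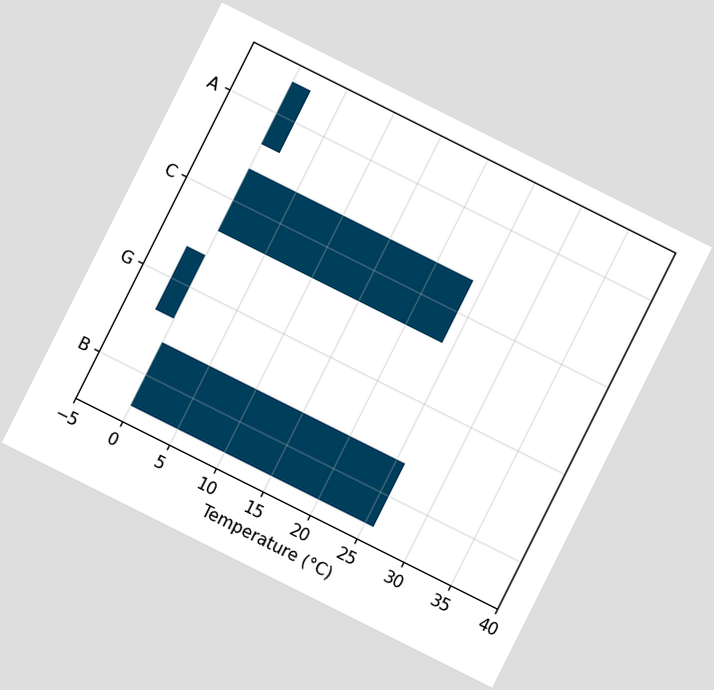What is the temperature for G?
The chart is tilted about 27° clockwise. Reading along the chart's x-axis, the G bar reaches -2°C.

-2°C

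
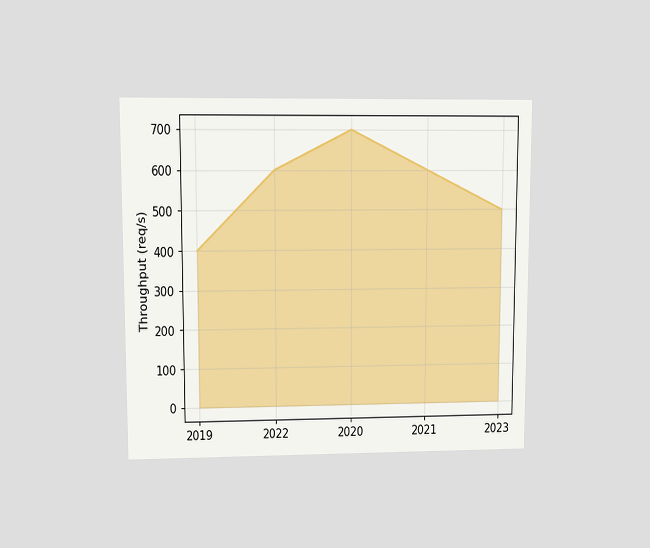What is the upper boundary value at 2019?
400req/s

The chart is viewed at a slight angle. At 2019 the upper boundary is at 400req/s.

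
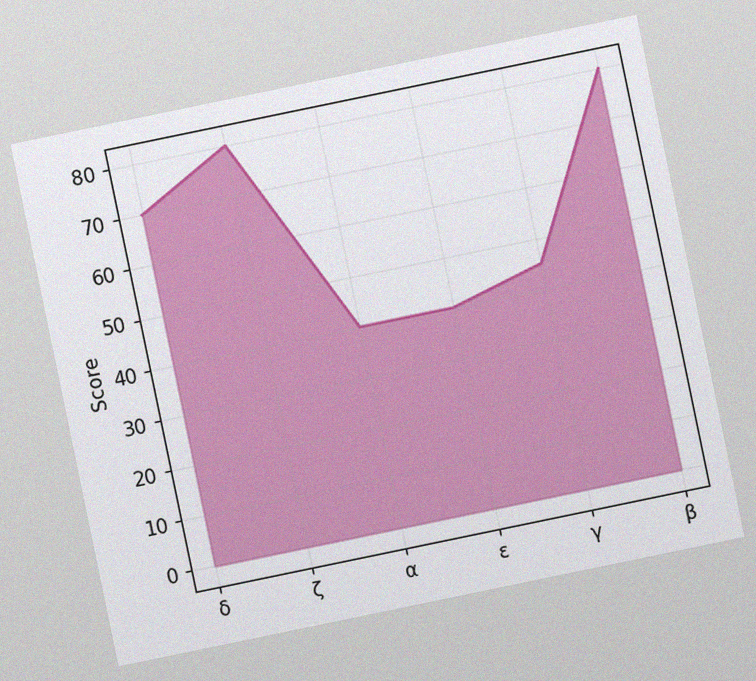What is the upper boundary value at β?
80

The chart is tilted about 12° counter-clockwise, with some photo noise. At β the upper boundary is at 80.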